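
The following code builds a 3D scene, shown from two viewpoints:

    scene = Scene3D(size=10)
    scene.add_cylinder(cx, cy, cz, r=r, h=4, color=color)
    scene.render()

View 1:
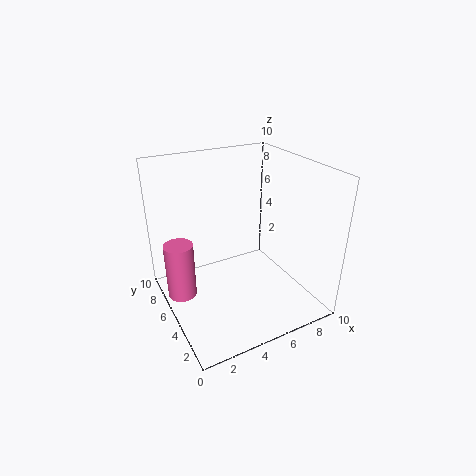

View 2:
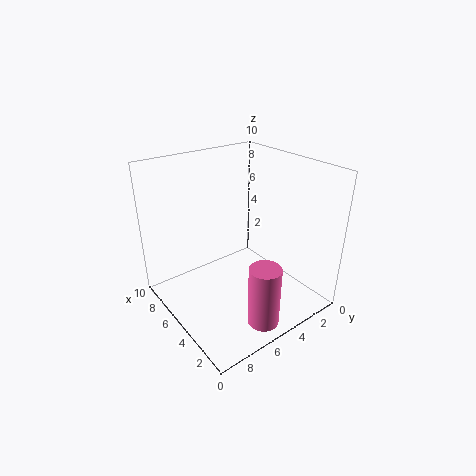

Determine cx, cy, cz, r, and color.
cx = 1
cy = 6
cz = 1
r = 1
color = 'hotpink'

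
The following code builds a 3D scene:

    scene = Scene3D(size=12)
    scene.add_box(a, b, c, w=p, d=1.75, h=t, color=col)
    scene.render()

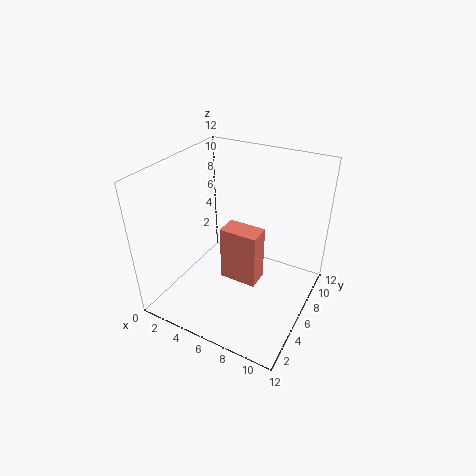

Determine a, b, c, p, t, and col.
a = 5.5; b = 4; c = 3.25; p = 3; t = 4.5; col = 'salmon'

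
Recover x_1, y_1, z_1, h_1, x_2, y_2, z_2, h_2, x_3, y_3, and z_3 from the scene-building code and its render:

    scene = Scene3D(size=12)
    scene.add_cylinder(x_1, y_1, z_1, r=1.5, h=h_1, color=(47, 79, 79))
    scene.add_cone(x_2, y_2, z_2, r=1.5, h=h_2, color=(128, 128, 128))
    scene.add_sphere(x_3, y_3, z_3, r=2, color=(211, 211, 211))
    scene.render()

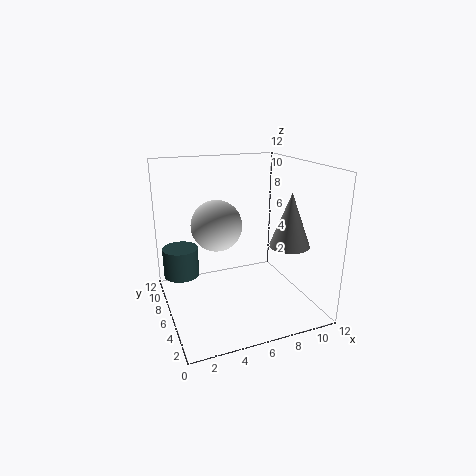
x_1 = 1.5; y_1 = 8; z_1 = 2.5; h_1 = 2.5; x_2 = 8.5; y_2 = 2; z_2 = 6.5; h_2 = 4; x_3 = 4; y_3 = 5.5; z_3 = 7.5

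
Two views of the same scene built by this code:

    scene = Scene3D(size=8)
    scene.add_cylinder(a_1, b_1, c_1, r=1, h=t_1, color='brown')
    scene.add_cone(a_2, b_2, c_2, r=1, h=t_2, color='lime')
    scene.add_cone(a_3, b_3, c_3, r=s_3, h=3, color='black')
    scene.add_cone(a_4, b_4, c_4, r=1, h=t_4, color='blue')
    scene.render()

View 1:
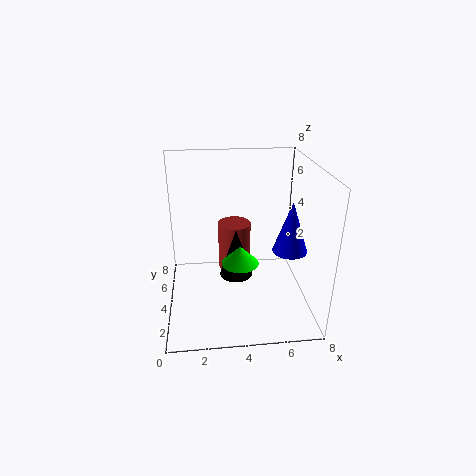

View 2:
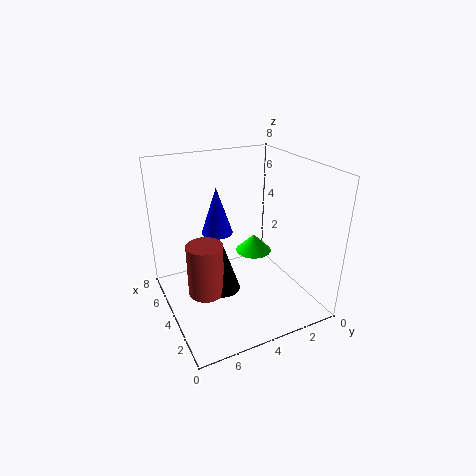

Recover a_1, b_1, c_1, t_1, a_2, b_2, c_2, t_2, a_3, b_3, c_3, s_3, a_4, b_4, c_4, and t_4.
a_1 = 4, b_1 = 6, c_1 = 1, t_1 = 3, a_2 = 4, b_2 = 3, c_2 = 3, t_2 = 1, a_3 = 4, b_3 = 5, c_3 = 1, s_3 = 1, a_4 = 7, b_4 = 4, c_4 = 3, t_4 = 3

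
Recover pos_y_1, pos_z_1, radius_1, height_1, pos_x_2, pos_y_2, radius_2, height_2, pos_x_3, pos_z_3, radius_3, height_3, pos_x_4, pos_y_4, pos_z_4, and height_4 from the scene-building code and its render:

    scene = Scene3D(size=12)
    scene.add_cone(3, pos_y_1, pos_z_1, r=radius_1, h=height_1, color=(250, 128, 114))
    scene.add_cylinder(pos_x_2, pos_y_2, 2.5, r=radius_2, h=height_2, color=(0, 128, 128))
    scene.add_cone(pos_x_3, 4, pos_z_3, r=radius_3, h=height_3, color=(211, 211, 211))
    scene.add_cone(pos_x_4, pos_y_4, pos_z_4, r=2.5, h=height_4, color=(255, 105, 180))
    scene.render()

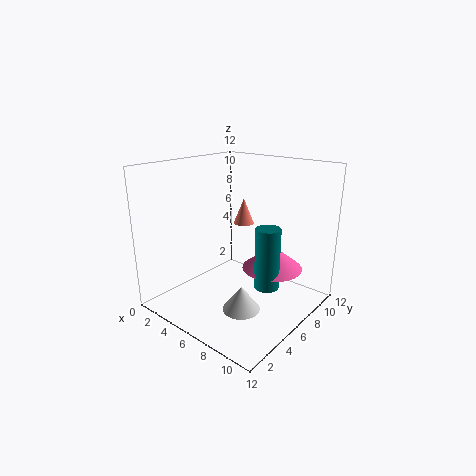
pos_y_1 = 10.5, pos_z_1 = 5.5, radius_1 = 1, height_1 = 2.5, pos_x_2 = 9, pos_y_2 = 6, radius_2 = 1, height_2 = 5, pos_x_3 = 8, pos_z_3 = 1, radius_3 = 1.5, height_3 = 2, pos_x_4 = 8.5, pos_y_4 = 7.5, pos_z_4 = 3.5, height_4 = 2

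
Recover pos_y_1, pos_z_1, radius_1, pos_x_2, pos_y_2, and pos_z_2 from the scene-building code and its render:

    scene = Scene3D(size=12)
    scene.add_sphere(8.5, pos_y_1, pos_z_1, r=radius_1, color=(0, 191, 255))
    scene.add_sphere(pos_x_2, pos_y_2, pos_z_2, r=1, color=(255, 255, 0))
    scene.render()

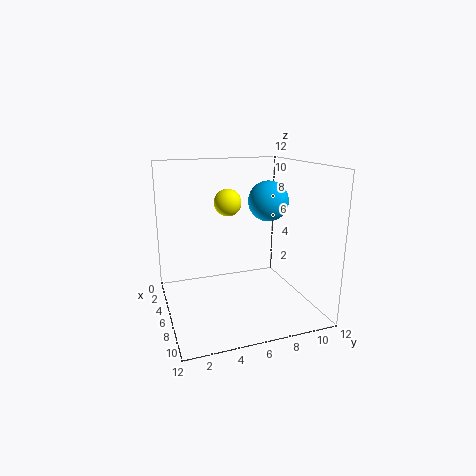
pos_y_1 = 7.5, pos_z_1 = 9.5, radius_1 = 1.5, pos_x_2 = 8, pos_y_2 = 4.5, pos_z_2 = 9.5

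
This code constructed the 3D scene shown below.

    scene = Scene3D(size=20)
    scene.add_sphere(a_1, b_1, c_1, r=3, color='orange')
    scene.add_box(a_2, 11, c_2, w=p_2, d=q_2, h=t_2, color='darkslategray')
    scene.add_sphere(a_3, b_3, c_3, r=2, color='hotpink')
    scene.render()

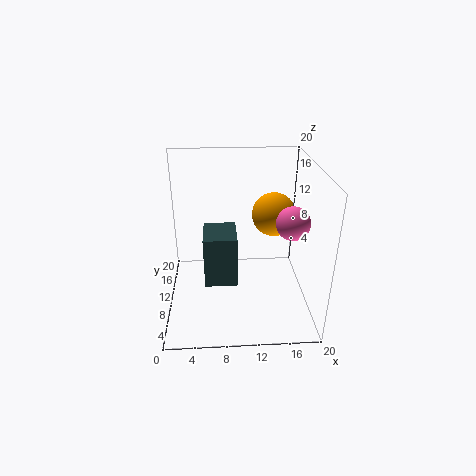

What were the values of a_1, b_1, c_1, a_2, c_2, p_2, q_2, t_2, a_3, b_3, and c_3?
a_1 = 15; b_1 = 11; c_1 = 13; a_2 = 5; c_2 = 1; p_2 = 5; q_2 = 6; t_2 = 8; a_3 = 16; b_3 = 4; c_3 = 15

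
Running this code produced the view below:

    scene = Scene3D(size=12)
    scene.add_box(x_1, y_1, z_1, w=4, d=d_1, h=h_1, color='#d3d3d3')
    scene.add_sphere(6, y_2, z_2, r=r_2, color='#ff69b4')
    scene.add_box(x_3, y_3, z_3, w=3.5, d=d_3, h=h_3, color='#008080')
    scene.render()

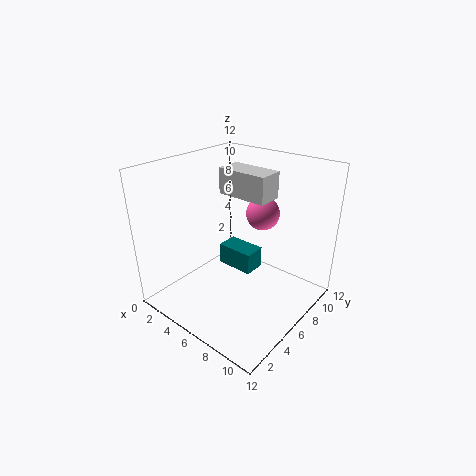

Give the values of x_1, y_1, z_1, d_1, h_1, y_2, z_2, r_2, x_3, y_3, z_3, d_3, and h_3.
x_1 = 5; y_1 = 5; z_1 = 10; d_1 = 2; h_1 = 2; y_2 = 9.5; z_2 = 7; r_2 = 1.5; x_3 = 2.5; y_3 = 7.5; z_3 = 1.5; d_3 = 2; h_3 = 2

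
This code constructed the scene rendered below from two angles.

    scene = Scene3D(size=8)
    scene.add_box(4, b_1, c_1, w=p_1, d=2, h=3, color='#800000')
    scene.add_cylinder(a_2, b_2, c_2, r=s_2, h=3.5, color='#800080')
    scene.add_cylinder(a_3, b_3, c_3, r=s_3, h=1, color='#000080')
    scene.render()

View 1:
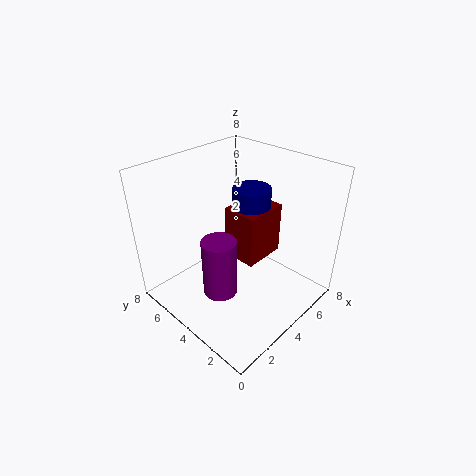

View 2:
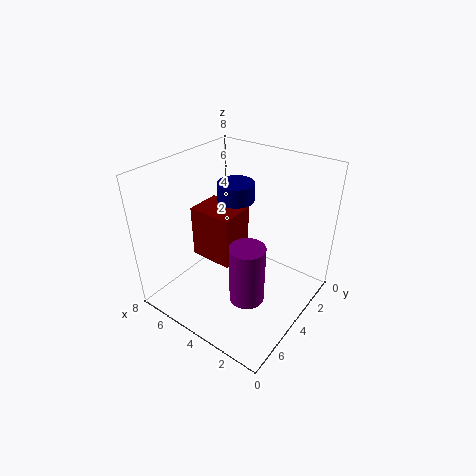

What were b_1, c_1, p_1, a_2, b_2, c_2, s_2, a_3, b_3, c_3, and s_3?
b_1 = 3; c_1 = 2.5; p_1 = 2.5; a_2 = 3; b_2 = 4.5; c_2 = 0.5; s_2 = 1; a_3 = 4.5; b_3 = 3.5; c_3 = 6; s_3 = 1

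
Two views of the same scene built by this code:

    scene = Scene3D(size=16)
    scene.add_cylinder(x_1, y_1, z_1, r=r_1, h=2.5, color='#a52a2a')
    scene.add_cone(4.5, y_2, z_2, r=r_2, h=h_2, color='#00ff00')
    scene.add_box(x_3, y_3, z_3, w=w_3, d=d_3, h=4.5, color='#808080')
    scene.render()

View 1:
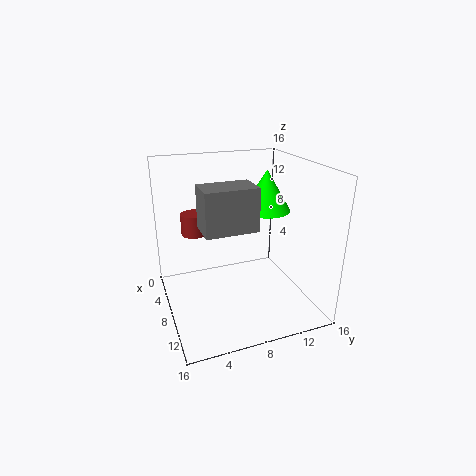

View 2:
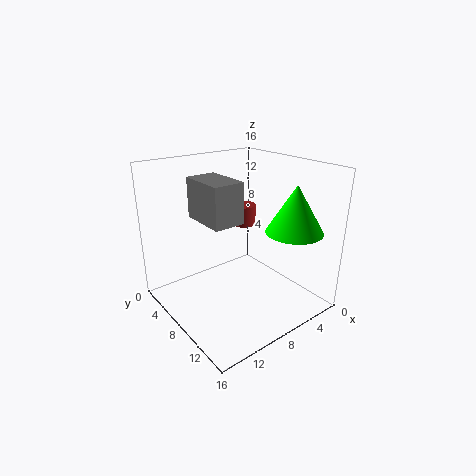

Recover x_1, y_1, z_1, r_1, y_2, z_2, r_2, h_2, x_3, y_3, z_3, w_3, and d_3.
x_1 = 4
y_1 = 4
z_1 = 7.5
r_1 = 1.5
y_2 = 13
z_2 = 9.5
r_2 = 3
h_2 = 5
x_3 = 8
y_3 = 3.5
z_3 = 10
w_3 = 3.5
d_3 = 5.5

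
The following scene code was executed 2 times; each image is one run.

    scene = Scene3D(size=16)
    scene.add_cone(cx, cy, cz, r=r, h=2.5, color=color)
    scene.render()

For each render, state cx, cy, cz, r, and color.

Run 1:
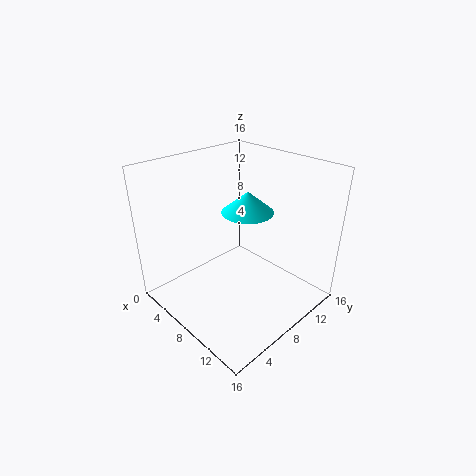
cx = 7
cy = 10.5
cz = 10
r = 3
color = 'cyan'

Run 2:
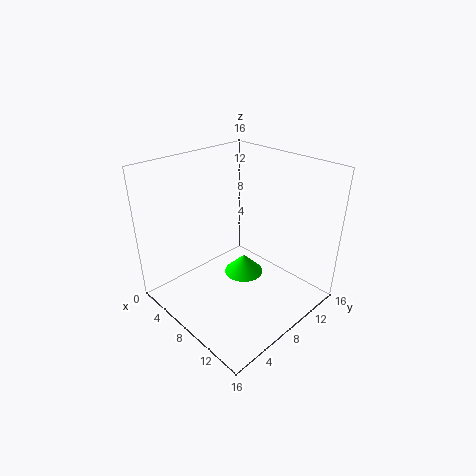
cx = 5.5
cy = 11.5
cz = 0.5
r = 2.5
color = 'lime'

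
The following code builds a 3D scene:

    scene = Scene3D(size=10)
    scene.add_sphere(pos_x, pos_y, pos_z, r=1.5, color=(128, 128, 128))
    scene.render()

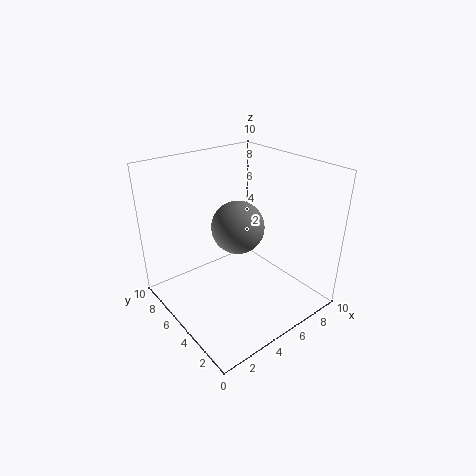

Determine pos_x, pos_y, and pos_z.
pos_x = 3, pos_y = 2.5, pos_z = 7.5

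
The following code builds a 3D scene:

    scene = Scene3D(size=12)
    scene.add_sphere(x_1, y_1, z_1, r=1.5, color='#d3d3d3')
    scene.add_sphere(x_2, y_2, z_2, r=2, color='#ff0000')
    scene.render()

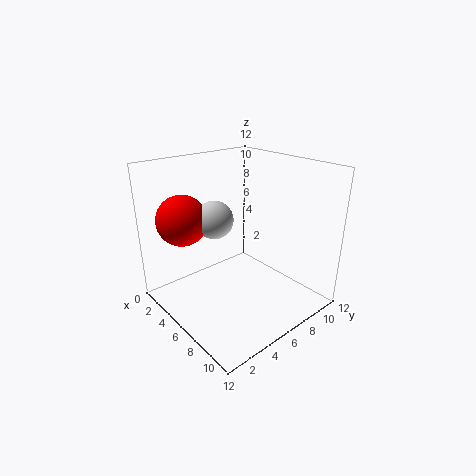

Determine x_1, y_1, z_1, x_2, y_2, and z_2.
x_1 = 5.5, y_1 = 4, z_1 = 8, x_2 = 4, y_2 = 2, z_2 = 8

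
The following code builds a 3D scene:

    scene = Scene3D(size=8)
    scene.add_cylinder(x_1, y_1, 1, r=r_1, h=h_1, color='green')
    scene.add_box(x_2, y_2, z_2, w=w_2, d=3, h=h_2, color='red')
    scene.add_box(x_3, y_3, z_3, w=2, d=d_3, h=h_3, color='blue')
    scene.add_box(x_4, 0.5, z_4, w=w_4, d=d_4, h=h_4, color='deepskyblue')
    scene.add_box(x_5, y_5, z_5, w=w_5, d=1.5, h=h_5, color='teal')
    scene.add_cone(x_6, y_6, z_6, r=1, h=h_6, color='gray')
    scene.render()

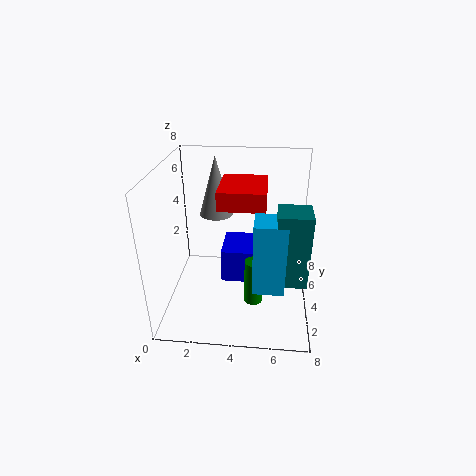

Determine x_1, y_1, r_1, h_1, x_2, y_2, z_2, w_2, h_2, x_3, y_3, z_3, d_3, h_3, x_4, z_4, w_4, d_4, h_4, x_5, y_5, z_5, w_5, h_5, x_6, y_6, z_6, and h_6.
x_1 = 5
y_1 = 2.5
r_1 = 0.5
h_1 = 2.5
x_2 = 3
y_2 = 3
z_2 = 6
w_2 = 2.5
h_2 = 1
x_3 = 3
y_3 = 4
z_3 = 1
d_3 = 2.5
h_3 = 2
x_4 = 5
z_4 = 3
w_4 = 1.5
d_4 = 1.5
h_4 = 3.5
x_5 = 6
y_5 = 0.5
z_5 = 3.5
w_5 = 1.5
h_5 = 3.5
x_6 = 2.5
y_6 = 6
z_6 = 4.5
h_6 = 3.5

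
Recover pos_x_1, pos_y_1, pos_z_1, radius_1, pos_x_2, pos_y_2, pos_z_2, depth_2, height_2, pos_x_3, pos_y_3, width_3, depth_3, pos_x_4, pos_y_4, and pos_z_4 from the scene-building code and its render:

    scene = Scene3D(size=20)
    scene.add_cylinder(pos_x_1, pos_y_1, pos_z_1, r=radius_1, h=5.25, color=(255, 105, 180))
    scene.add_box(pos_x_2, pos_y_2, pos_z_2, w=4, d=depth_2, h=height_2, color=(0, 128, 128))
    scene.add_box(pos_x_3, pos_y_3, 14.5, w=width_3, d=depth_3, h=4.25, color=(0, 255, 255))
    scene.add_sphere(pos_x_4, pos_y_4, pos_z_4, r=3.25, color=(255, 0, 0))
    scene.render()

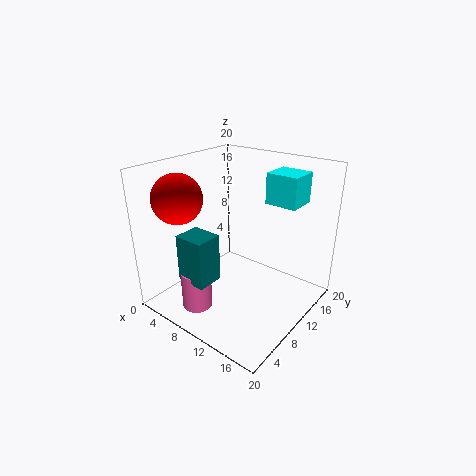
pos_x_1 = 8; pos_y_1 = 3.5; pos_z_1 = 1.75; radius_1 = 2; pos_x_2 = 6.75; pos_y_2 = 1.75; pos_z_2 = 6.25; depth_2 = 3.5; height_2 = 6.25; pos_x_3 = 12; pos_y_3 = 13.5; width_3 = 4.5; depth_3 = 4.25; pos_x_4 = 5; pos_y_4 = 4; pos_z_4 = 16.25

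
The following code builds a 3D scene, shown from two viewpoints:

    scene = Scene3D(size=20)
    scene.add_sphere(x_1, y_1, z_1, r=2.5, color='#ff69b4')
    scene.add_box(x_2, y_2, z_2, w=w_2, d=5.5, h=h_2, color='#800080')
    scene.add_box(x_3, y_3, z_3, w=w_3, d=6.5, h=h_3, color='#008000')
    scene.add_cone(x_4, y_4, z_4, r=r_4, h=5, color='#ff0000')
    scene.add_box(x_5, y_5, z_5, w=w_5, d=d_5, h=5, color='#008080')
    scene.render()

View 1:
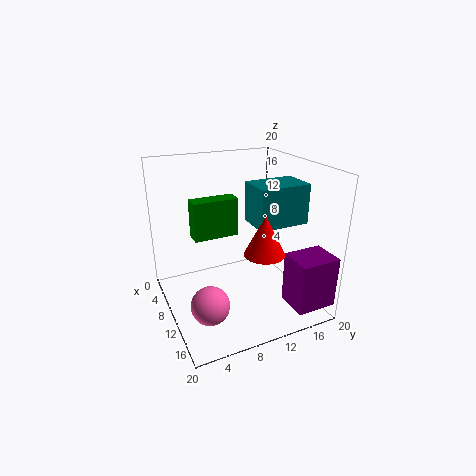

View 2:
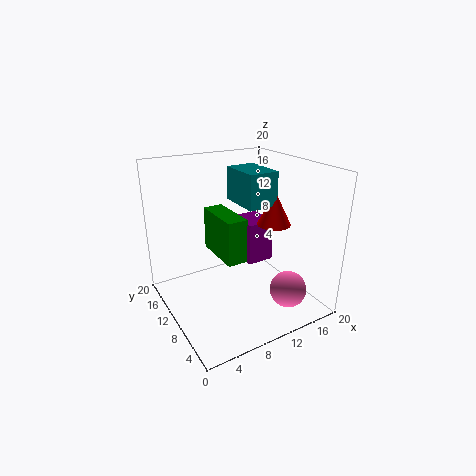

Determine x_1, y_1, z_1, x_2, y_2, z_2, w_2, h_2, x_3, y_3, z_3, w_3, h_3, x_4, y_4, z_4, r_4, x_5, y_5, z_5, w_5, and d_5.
x_1 = 14.5; y_1 = 4; z_1 = 3.5; x_2 = 15; y_2 = 14.5; z_2 = 2; w_2 = 4.5; h_2 = 7; x_3 = 5.5; y_3 = 4.5; z_3 = 9.5; w_3 = 2.5; h_3 = 5.5; x_4 = 16.5; y_4 = 10.5; z_4 = 10.5; r_4 = 2.5; x_5 = 12; y_5 = 10; z_5 = 13.5; w_5 = 4.5; d_5 = 6.5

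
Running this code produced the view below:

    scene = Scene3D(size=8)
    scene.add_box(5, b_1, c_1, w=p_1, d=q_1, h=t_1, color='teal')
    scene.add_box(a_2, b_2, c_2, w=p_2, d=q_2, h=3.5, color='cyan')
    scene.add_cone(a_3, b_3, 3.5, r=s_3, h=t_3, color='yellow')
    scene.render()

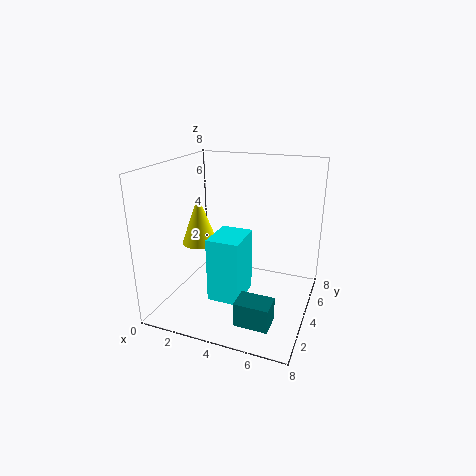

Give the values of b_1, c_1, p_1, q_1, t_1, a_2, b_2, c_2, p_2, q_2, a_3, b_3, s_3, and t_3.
b_1 = 0.75
c_1 = 0.75
p_1 = 1.75
q_1 = 1.25
t_1 = 1.25
a_2 = 3
b_2 = 2
c_2 = 1
p_2 = 1.75
q_2 = 2.25
a_3 = 1.75
b_3 = 3.75
s_3 = 1
t_3 = 2.75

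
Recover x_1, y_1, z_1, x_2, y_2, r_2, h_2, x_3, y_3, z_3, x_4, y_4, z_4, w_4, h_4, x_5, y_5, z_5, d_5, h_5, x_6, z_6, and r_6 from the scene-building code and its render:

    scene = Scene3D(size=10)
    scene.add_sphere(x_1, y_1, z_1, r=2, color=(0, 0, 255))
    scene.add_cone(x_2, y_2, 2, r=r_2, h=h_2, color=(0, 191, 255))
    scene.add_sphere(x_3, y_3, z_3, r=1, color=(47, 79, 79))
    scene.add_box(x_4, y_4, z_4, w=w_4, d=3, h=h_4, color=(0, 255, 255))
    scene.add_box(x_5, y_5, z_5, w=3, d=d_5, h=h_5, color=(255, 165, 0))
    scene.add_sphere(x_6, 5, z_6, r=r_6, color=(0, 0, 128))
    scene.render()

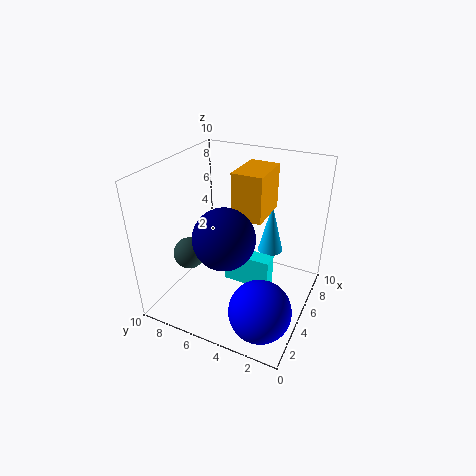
x_1 = 2; y_1 = 2; z_1 = 2; x_2 = 9; y_2 = 4; r_2 = 1; h_2 = 4; x_3 = 2; y_3 = 7; z_3 = 5; x_4 = 3; y_4 = 2; z_4 = 3; w_4 = 1; h_4 = 2; x_5 = 4; y_5 = 3; z_5 = 7; d_5 = 2; h_5 = 3; x_6 = 3; z_6 = 6; r_6 = 2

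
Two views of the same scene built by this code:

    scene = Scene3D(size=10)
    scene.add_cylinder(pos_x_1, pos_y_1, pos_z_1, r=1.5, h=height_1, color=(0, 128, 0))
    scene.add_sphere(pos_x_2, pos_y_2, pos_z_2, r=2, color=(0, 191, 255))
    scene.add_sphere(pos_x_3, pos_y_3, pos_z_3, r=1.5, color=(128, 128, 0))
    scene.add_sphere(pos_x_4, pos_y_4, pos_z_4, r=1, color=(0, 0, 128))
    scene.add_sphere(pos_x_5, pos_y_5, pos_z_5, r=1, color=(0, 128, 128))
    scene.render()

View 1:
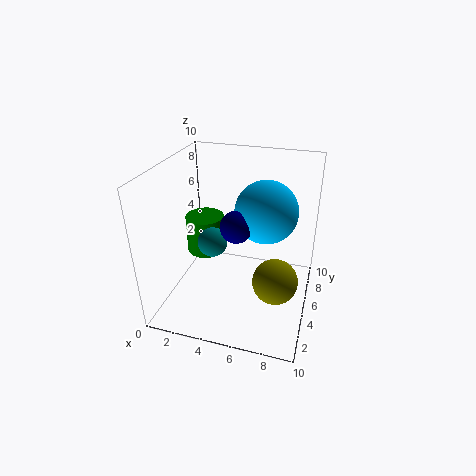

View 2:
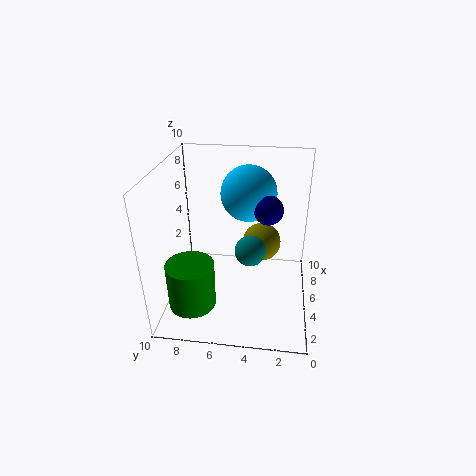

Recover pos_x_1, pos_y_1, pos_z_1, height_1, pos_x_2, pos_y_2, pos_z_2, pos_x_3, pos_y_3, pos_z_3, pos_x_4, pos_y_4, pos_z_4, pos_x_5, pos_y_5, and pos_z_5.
pos_x_1 = 1.5, pos_y_1 = 7.5, pos_z_1 = 2, height_1 = 3, pos_x_2 = 7, pos_y_2 = 4.5, pos_z_2 = 7.5, pos_x_3 = 8, pos_y_3 = 3.5, pos_z_3 = 3, pos_x_4 = 5.5, pos_y_4 = 3, pos_z_4 = 7, pos_x_5 = 3.5, pos_y_5 = 4, pos_z_5 = 5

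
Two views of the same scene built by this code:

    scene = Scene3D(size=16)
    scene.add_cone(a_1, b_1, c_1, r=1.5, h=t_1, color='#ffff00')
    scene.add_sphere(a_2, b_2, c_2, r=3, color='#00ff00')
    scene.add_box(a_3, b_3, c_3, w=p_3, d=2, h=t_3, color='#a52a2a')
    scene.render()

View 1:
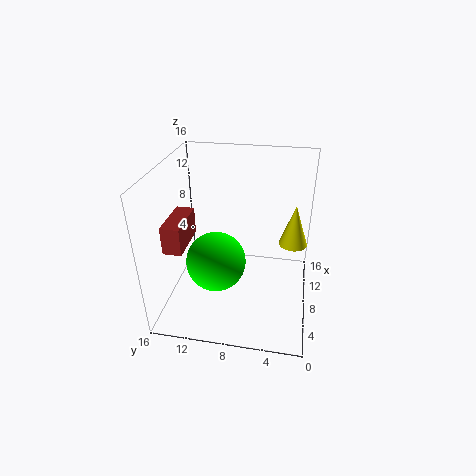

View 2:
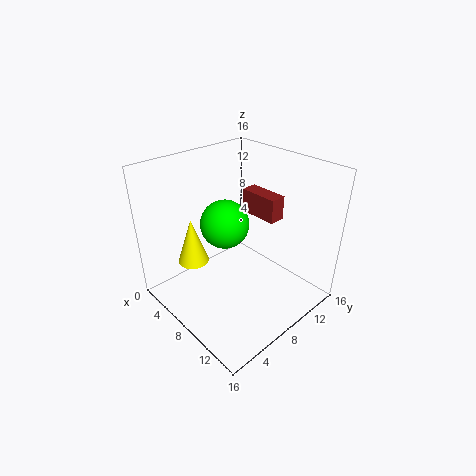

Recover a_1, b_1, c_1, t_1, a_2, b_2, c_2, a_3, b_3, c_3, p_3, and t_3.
a_1 = 8
b_1 = 2
c_1 = 8
t_1 = 4.5
a_2 = 4
b_2 = 9.5
c_2 = 7.5
a_3 = 3.5
b_3 = 13
c_3 = 8
p_3 = 5
t_3 = 3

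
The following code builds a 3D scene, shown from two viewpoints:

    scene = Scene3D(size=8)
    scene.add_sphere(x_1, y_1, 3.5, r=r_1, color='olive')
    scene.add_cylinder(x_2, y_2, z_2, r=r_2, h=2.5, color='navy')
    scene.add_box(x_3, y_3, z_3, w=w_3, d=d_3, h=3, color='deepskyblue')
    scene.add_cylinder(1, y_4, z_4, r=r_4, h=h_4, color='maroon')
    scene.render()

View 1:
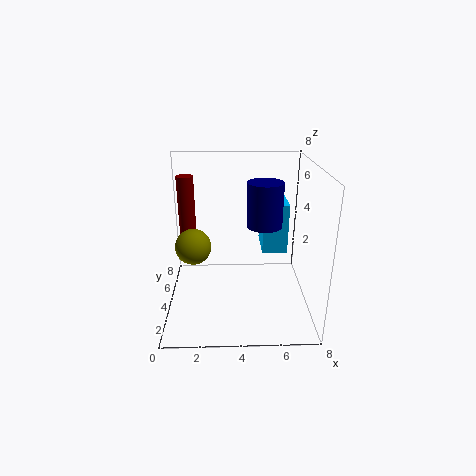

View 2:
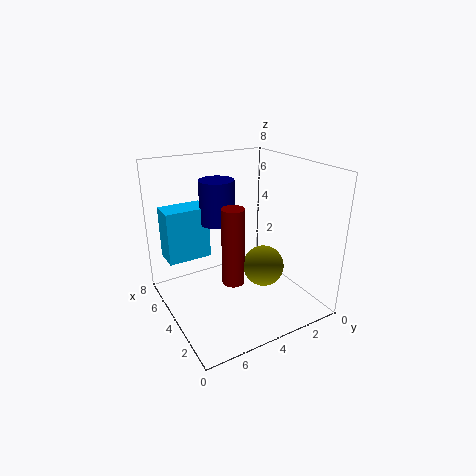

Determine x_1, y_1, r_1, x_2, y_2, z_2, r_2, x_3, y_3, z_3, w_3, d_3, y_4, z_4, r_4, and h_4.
x_1 = 1.5, y_1 = 4, r_1 = 1, x_2 = 5.5, y_2 = 4.5, z_2 = 4.5, r_2 = 1, x_3 = 5.5, y_3 = 5, z_3 = 2.5, w_3 = 1.5, d_3 = 2.5, y_4 = 6, z_4 = 3.5, r_4 = 0.5, h_4 = 3.5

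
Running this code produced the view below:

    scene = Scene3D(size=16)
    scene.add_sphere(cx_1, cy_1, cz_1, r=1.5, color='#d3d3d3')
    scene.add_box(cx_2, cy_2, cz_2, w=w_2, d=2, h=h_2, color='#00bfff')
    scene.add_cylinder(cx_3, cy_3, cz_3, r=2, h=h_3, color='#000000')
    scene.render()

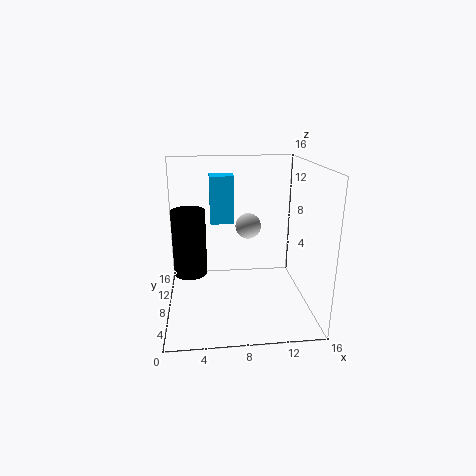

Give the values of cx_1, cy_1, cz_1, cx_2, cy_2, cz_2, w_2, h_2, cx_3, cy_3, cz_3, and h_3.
cx_1 = 9.5; cy_1 = 10.5; cz_1 = 8.5; cx_2 = 5; cy_2 = 7; cz_2 = 10; w_2 = 2.5; h_2 = 5; cx_3 = 2.5; cy_3 = 11; cz_3 = 2.5; h_3 = 8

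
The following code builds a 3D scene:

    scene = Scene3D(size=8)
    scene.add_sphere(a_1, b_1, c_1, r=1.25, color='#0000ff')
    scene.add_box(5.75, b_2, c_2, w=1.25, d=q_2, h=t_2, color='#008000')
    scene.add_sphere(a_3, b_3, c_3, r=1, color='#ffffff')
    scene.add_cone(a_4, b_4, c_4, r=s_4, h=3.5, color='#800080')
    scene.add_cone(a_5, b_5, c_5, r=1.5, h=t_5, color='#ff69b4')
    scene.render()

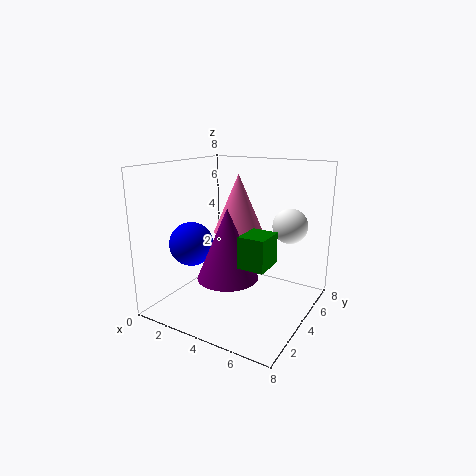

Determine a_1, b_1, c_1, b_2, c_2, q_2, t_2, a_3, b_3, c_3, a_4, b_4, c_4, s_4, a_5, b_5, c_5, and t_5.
a_1 = 1.5, b_1 = 3, c_1 = 3.5, b_2 = 1, c_2 = 3.75, q_2 = 1.5, t_2 = 1.5, a_3 = 6.25, b_3 = 6, c_3 = 4.5, a_4 = 4.75, b_4 = 1.75, c_4 = 2.75, s_4 = 1.5, a_5 = 3, b_5 = 5.75, c_5 = 3.75, t_5 = 3.5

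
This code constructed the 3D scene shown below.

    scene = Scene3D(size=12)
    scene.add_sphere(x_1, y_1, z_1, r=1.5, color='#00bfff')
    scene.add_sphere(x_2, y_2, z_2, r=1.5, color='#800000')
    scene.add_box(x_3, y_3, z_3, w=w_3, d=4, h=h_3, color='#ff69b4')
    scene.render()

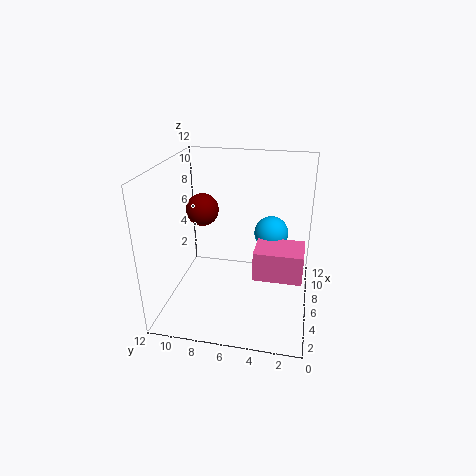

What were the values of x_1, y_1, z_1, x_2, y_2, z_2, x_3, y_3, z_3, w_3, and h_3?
x_1 = 8.5
y_1 = 3.5
z_1 = 5.5
x_2 = 9
y_2 = 10
z_2 = 7
x_3 = 4.5
y_3 = 0.5
z_3 = 3
w_3 = 3
h_3 = 2.5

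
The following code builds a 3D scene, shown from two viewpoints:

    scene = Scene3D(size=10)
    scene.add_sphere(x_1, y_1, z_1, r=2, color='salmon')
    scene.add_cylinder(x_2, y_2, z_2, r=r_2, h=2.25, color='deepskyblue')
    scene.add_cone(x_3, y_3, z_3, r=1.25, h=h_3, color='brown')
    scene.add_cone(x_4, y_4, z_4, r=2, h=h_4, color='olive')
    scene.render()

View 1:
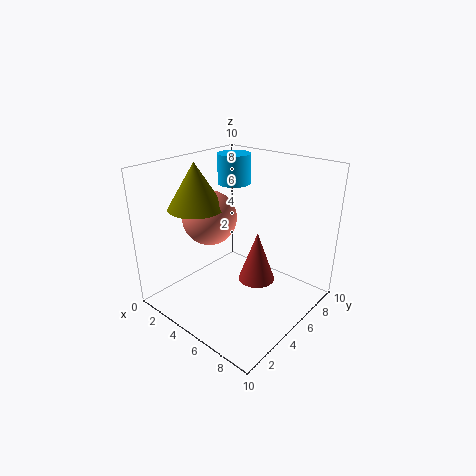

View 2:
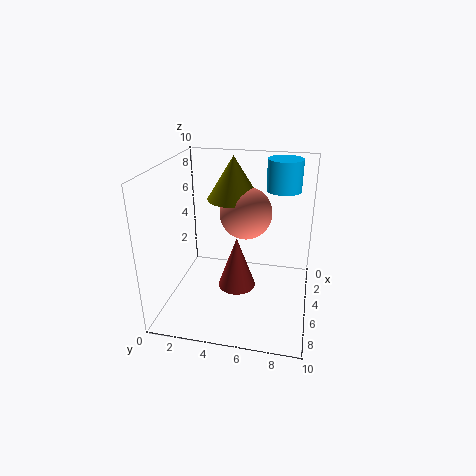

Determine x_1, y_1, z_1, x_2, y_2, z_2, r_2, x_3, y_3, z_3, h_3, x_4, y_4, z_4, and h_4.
x_1 = 2.25, y_1 = 5, z_1 = 5.75, x_2 = 2.25, y_2 = 7.75, z_2 = 7.75, r_2 = 1.25, x_3 = 6.5, y_3 = 5.25, z_3 = 2.25, h_3 = 3.5, x_4 = 2, y_4 = 4, z_4 = 6.75, h_4 = 3.25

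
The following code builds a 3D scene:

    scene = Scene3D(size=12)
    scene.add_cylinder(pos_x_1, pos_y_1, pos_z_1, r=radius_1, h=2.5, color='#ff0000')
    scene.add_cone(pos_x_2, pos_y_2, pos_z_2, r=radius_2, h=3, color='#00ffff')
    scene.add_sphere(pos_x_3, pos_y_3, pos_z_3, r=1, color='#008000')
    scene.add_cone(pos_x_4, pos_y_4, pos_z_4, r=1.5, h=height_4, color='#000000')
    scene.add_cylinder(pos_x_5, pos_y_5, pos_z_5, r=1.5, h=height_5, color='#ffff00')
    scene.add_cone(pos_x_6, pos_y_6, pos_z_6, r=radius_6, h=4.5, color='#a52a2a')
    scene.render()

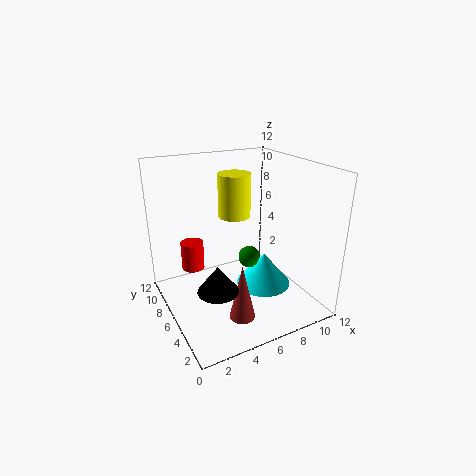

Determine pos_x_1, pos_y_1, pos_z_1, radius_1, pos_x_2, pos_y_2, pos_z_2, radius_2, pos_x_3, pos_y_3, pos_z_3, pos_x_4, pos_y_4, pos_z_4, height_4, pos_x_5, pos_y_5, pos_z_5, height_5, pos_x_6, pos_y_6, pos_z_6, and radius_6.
pos_x_1 = 3, pos_y_1 = 9, pos_z_1 = 2.5, radius_1 = 1, pos_x_2 = 9, pos_y_2 = 6.5, pos_z_2 = 0.5, radius_2 = 2.5, pos_x_3 = 8, pos_y_3 = 7.5, pos_z_3 = 3, pos_x_4 = 2.5, pos_y_4 = 2.5, pos_z_4 = 4, height_4 = 2, pos_x_5 = 7.5, pos_y_5 = 9.5, pos_z_5 = 6.5, height_5 = 4, pos_x_6 = 4.5, pos_y_6 = 2.5, pos_z_6 = 1, radius_6 = 1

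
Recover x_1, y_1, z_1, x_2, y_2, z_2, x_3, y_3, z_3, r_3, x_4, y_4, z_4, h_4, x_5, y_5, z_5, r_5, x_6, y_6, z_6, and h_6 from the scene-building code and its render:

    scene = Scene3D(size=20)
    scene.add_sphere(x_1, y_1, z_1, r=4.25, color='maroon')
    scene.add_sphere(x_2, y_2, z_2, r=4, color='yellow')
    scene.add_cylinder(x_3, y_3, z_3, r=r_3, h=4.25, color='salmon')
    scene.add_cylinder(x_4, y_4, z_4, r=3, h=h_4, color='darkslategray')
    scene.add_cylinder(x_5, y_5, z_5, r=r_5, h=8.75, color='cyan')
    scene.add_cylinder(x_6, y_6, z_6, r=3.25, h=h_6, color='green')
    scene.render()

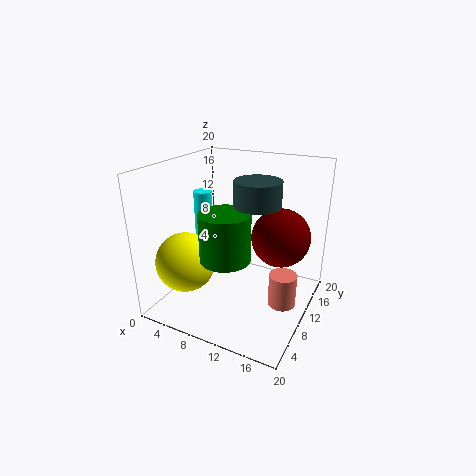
x_1 = 14.75, y_1 = 14.25, z_1 = 9.25, x_2 = 4.75, y_2 = 4.75, z_2 = 7.5, x_3 = 17.75, y_3 = 7.25, z_3 = 3.5, r_3 = 1.75, x_4 = 13.25, y_4 = 9, z_4 = 15.5, h_4 = 3.25, x_5 = 5, y_5 = 9.25, z_5 = 7.5, r_5 = 1.25, x_6 = 10.5, y_6 = 5.5, z_6 = 9, h_6 = 6.25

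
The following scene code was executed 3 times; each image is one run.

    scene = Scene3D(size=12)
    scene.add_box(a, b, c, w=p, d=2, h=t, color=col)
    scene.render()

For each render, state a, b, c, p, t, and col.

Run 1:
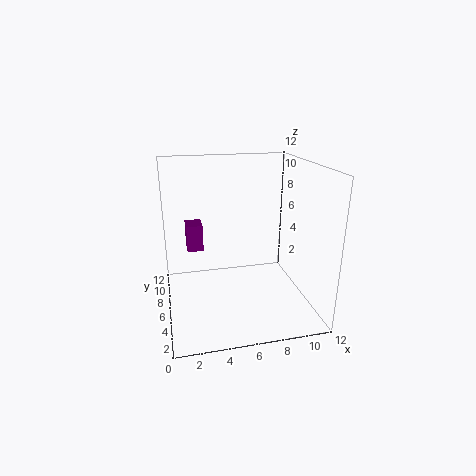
a = 2; b = 9.5; c = 3.5; p = 1.5; t = 2.5; col = 'purple'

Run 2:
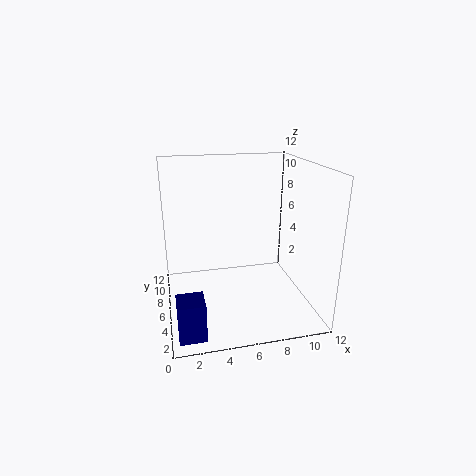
a = 0.5; b = 0.5; c = 0.5; p = 2; t = 3; col = 'navy'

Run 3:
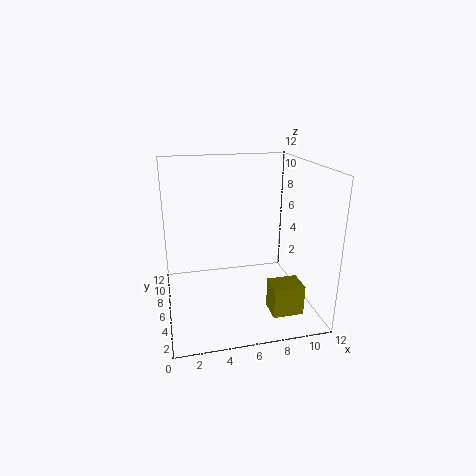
a = 8; b = 2; c = 0.5; p = 2.5; t = 2.5; col = 'olive'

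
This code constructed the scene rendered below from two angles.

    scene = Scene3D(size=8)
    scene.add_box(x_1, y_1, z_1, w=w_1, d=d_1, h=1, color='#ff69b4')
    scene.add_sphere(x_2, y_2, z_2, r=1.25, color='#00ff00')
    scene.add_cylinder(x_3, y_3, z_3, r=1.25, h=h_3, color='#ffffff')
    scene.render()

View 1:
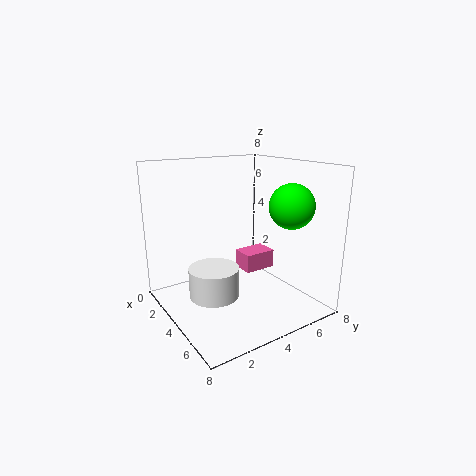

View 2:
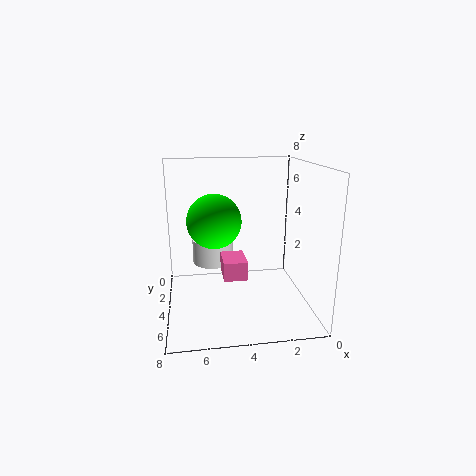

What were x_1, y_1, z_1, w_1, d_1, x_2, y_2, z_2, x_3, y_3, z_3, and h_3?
x_1 = 3.75
y_1 = 4
z_1 = 2.25
w_1 = 1.25
d_1 = 1.75
x_2 = 5.5
y_2 = 6.5
z_2 = 5.75
x_3 = 5.25
y_3 = 1.75
z_3 = 1.75
h_3 = 1.5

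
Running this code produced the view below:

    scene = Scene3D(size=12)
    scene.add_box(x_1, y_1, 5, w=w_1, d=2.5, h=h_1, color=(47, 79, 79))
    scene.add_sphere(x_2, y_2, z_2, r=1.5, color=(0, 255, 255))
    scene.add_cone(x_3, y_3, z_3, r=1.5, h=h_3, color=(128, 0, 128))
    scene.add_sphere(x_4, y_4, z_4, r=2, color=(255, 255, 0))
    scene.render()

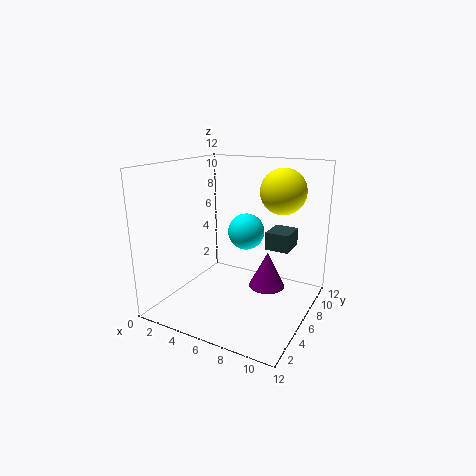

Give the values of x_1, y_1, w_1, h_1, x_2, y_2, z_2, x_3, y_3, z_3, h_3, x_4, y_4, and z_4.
x_1 = 8, y_1 = 7, w_1 = 2, h_1 = 1.5, x_2 = 6.5, y_2 = 6.5, z_2 = 6.5, x_3 = 8.5, y_3 = 6.5, z_3 = 2, h_3 = 3, x_4 = 8.5, y_4 = 9.5, z_4 = 9.5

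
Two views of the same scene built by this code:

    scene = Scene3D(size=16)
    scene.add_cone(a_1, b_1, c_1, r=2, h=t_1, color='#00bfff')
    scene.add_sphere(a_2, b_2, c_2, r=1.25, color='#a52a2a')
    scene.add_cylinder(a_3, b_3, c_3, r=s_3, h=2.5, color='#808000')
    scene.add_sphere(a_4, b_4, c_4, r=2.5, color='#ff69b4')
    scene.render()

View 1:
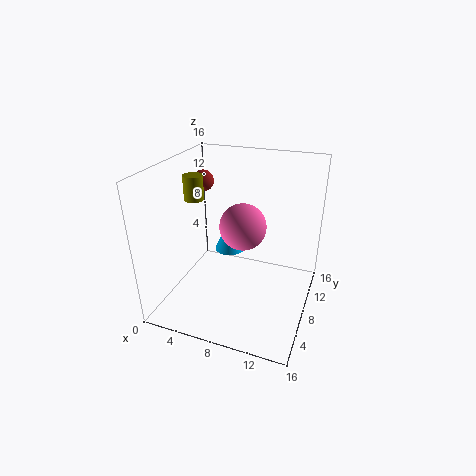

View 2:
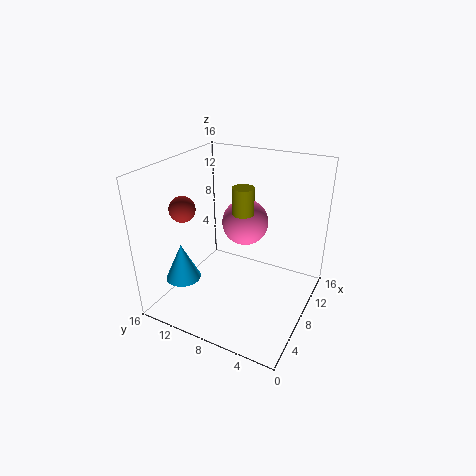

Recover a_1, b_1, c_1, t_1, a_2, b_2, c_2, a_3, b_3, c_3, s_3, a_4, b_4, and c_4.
a_1 = 4.75, b_1 = 13.5, c_1 = 3, t_1 = 4.25, a_2 = 2.5, b_2 = 11, c_2 = 13, a_3 = 4.25, b_3 = 5.5, c_3 = 13, s_3 = 1, a_4 = 8.75, b_4 = 7.5, c_4 = 9.75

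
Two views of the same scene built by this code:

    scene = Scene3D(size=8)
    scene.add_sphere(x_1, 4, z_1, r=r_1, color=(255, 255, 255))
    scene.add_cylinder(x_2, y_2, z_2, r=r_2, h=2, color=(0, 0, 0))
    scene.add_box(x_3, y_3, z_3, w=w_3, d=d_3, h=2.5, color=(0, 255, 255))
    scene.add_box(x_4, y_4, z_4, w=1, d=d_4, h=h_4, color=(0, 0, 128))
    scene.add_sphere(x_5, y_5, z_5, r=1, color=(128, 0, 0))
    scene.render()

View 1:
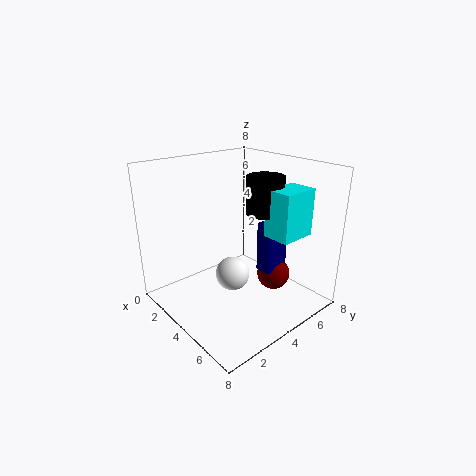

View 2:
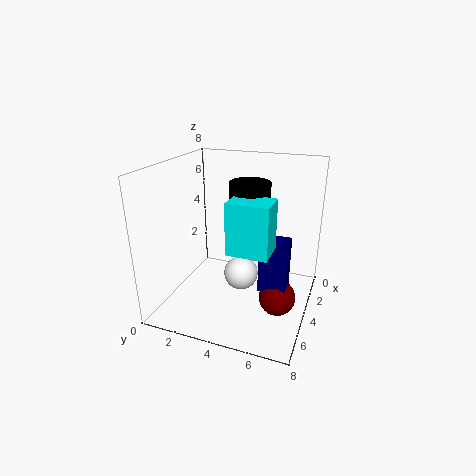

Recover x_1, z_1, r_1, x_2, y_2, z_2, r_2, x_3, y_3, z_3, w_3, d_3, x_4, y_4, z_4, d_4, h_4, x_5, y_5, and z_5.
x_1 = 3.5, z_1 = 1.5, r_1 = 1, x_2 = 5, y_2 = 5, z_2 = 5.5, r_2 = 1, x_3 = 5.5, y_3 = 4.5, z_3 = 4.5, w_3 = 1.5, d_3 = 2, x_4 = 4, y_4 = 5.5, z_4 = 1.5, d_4 = 1.5, h_4 = 3, x_5 = 4.5, y_5 = 6.5, z_5 = 1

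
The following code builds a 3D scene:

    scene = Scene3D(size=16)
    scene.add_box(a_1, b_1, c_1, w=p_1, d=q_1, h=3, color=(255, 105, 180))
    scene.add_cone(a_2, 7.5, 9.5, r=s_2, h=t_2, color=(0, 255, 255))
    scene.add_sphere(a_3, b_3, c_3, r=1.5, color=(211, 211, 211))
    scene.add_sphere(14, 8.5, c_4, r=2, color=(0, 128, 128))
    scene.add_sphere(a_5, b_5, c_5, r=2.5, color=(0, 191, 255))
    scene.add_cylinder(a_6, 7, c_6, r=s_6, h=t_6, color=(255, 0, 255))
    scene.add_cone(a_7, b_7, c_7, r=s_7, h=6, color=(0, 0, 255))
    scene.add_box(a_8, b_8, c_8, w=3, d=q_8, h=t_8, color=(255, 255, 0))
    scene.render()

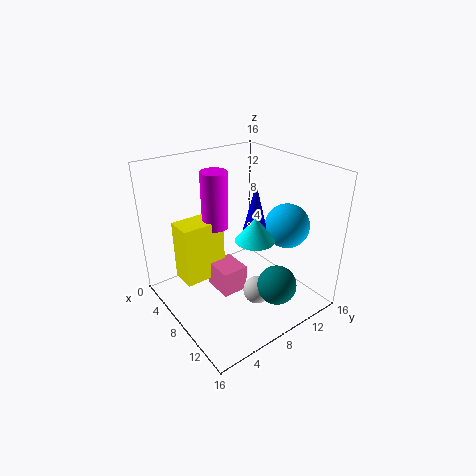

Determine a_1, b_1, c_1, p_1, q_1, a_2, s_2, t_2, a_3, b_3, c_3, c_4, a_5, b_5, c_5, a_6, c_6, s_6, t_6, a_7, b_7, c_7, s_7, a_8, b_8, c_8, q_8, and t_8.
a_1 = 5.5; b_1 = 5.5; c_1 = 1.5; p_1 = 3.5; q_1 = 3; a_2 = 11.5; s_2 = 2; t_2 = 2.5; a_3 = 11.5; b_3 = 8; c_3 = 3; c_4 = 5; a_5 = 10.5; b_5 = 13; c_5 = 9; a_6 = 5; c_6 = 8.5; s_6 = 1.5; t_6 = 6.5; a_7 = 8.5; b_7 = 10; c_7 = 8; s_7 = 1.5; a_8 = 3; b_8 = 2.5; c_8 = 2.5; q_8 = 5; t_8 = 7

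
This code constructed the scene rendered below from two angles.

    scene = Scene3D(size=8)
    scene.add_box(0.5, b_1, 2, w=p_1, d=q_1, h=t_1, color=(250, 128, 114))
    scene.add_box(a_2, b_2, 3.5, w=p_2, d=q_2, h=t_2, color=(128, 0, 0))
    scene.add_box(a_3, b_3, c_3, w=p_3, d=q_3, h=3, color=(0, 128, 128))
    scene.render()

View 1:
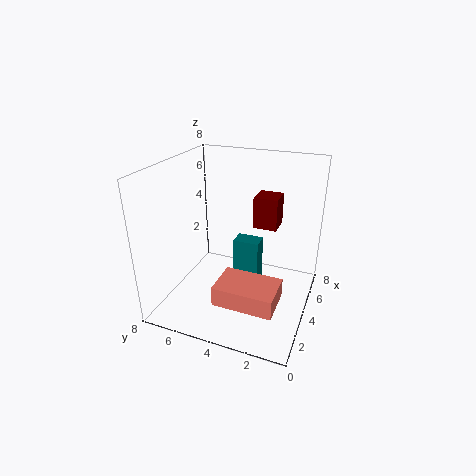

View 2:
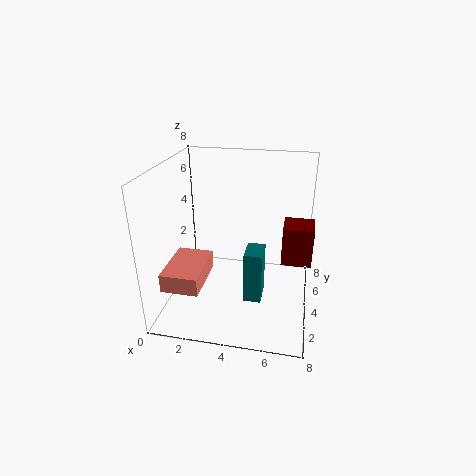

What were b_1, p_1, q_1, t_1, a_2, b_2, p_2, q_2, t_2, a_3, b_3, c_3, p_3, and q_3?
b_1 = 1
p_1 = 2
q_1 = 3
t_1 = 1
a_2 = 6.5
b_2 = 2.5
p_2 = 1.5
q_2 = 1.5
t_2 = 2
a_3 = 4.5
b_3 = 3
c_3 = 0.5
p_3 = 1
q_3 = 1.5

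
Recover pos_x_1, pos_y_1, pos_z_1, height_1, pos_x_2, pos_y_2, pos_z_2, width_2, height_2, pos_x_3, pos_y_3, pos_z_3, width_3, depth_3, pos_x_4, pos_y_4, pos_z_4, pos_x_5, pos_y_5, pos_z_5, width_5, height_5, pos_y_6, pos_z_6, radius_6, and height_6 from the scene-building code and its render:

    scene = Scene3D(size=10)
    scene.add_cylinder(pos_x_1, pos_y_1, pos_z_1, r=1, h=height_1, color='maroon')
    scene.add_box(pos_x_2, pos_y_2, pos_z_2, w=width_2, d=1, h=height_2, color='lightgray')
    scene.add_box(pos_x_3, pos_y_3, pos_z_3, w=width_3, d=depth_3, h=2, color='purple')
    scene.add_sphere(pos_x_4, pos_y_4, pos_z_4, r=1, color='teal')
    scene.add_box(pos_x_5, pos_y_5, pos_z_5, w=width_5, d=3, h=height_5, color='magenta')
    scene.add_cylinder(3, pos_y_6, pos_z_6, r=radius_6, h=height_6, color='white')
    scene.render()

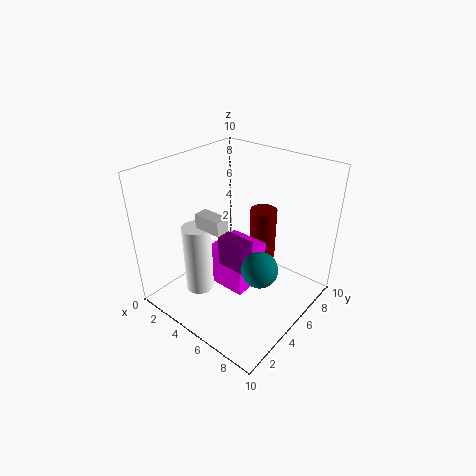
pos_x_1 = 5
pos_y_1 = 8
pos_z_1 = 2
height_1 = 4
pos_x_2 = 3
pos_y_2 = 3
pos_z_2 = 6
width_2 = 2
height_2 = 1
pos_x_3 = 5
pos_y_3 = 3
pos_z_3 = 4
width_3 = 2
depth_3 = 1
pos_x_4 = 9
pos_y_4 = 2
pos_z_4 = 6
pos_x_5 = 3
pos_y_5 = 4
pos_z_5 = 1
width_5 = 3
height_5 = 3
pos_y_6 = 3
pos_z_6 = 1
radius_6 = 1
height_6 = 5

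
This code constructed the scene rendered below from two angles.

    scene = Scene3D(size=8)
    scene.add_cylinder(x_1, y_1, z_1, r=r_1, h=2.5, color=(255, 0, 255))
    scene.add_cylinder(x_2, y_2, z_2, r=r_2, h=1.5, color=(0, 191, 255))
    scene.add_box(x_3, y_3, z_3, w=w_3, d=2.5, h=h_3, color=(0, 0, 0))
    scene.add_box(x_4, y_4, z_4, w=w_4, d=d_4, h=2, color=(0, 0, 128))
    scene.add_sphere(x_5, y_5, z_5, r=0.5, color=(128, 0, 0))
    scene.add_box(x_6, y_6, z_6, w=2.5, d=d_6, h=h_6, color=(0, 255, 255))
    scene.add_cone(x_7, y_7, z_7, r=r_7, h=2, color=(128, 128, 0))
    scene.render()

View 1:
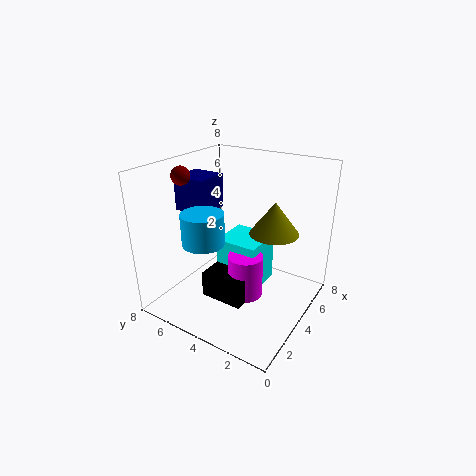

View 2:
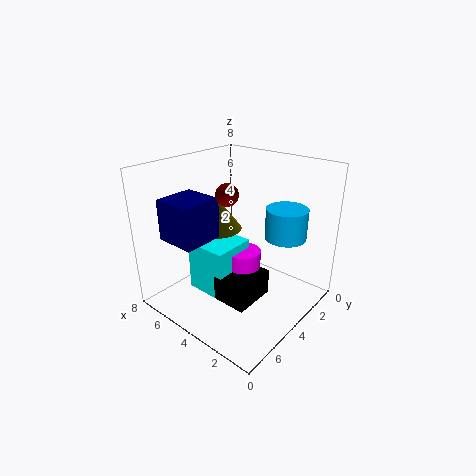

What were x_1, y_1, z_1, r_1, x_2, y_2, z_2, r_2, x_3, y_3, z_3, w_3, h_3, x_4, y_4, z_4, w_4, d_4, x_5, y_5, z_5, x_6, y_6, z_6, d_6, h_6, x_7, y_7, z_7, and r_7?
x_1 = 4, y_1 = 3.5, z_1 = 0.5, r_1 = 1, x_2 = 1, y_2 = 4, z_2 = 5, r_2 = 1, x_3 = 2.5, y_3 = 3, z_3 = 0.5, w_3 = 2, h_3 = 1.5, x_4 = 3.5, y_4 = 6, z_4 = 5, w_4 = 2, d_4 = 2, x_5 = 2.5, y_5 = 6.5, z_5 = 7.5, x_6 = 4, y_6 = 3, z_6 = 0.5, d_6 = 2.5, h_6 = 3, x_7 = 6.5, y_7 = 3, z_7 = 3.5, r_7 = 1.5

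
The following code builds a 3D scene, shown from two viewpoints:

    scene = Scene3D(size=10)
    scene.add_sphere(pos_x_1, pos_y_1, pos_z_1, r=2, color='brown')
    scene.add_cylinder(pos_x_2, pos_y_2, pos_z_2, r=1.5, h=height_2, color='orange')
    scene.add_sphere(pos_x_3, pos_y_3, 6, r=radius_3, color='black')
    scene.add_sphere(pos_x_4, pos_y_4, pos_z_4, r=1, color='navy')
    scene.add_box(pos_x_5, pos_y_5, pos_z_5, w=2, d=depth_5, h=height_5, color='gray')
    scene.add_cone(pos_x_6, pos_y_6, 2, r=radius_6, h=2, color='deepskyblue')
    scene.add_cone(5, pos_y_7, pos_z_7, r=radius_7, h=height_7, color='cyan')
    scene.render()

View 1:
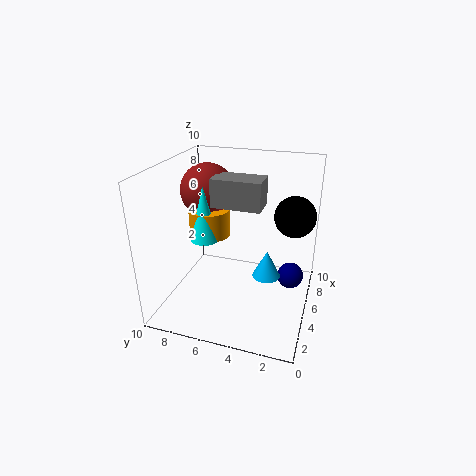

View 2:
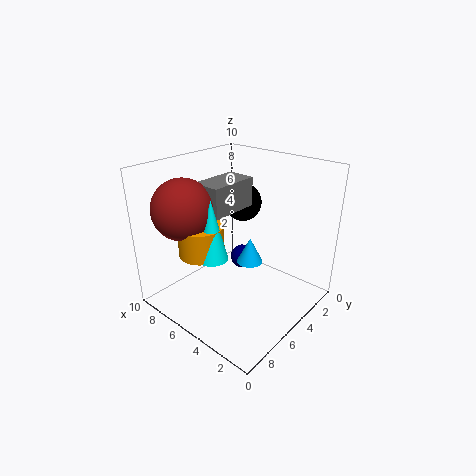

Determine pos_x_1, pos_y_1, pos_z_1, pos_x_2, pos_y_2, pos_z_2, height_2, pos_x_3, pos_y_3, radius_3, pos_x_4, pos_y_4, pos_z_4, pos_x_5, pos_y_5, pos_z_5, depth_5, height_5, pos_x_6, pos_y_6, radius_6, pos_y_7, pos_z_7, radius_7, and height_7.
pos_x_1 = 7
pos_y_1 = 8
pos_z_1 = 7.5
pos_x_2 = 6
pos_y_2 = 7.5
pos_z_2 = 4.5
height_2 = 2
pos_x_3 = 7.5
pos_y_3 = 1.5
radius_3 = 1.5
pos_x_4 = 7.5
pos_y_4 = 1.5
pos_z_4 = 1
pos_x_5 = 5
pos_y_5 = 3.5
pos_z_5 = 7
depth_5 = 3.5
height_5 = 2
pos_x_6 = 5.5
pos_y_6 = 3
radius_6 = 1
pos_y_7 = 7.5
pos_z_7 = 4.5
radius_7 = 1
height_7 = 4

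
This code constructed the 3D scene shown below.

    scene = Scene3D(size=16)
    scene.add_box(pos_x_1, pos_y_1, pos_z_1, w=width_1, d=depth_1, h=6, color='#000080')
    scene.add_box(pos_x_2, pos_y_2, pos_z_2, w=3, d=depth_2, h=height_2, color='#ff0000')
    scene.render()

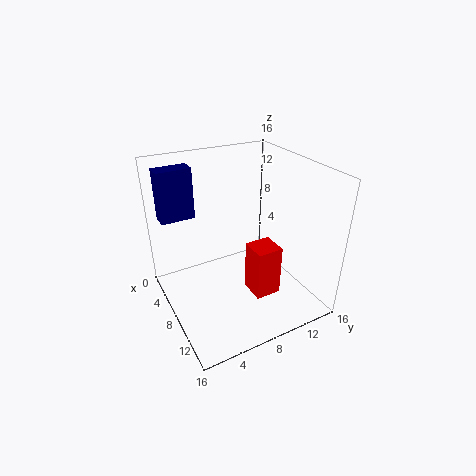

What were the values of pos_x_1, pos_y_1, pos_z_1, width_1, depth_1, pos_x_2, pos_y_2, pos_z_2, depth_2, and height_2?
pos_x_1 = 1; pos_y_1 = 1; pos_z_1 = 9; width_1 = 2; depth_1 = 4; pos_x_2 = 8; pos_y_2 = 9; pos_z_2 = 1; depth_2 = 3; height_2 = 6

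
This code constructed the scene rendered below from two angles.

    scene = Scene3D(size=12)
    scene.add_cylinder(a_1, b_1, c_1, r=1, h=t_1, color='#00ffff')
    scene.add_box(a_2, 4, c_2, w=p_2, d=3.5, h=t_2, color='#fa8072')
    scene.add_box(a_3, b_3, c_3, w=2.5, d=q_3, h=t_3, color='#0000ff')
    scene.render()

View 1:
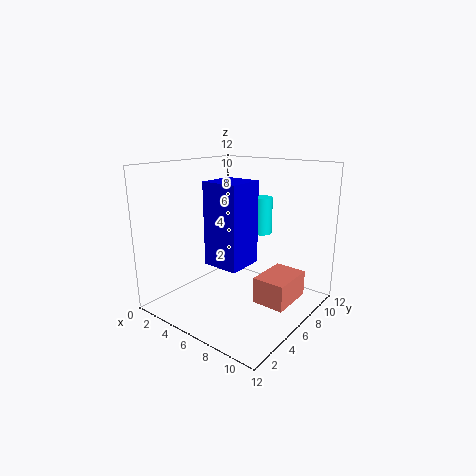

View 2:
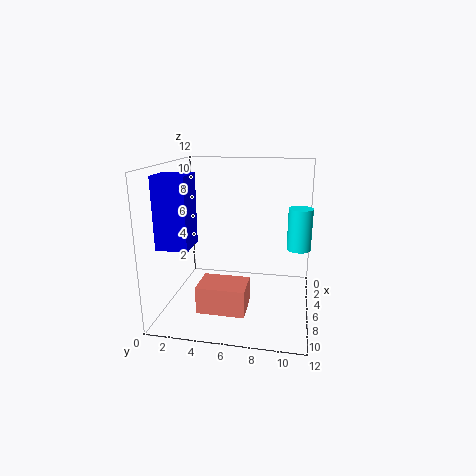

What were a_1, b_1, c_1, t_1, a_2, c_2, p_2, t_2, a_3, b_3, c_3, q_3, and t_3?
a_1 = 5
b_1 = 11
c_1 = 5
t_1 = 3.5
a_2 = 9
c_2 = 2
p_2 = 2.5
t_2 = 2
a_3 = 7.5
b_3 = 0.5
c_3 = 6
q_3 = 2.5
t_3 = 5.5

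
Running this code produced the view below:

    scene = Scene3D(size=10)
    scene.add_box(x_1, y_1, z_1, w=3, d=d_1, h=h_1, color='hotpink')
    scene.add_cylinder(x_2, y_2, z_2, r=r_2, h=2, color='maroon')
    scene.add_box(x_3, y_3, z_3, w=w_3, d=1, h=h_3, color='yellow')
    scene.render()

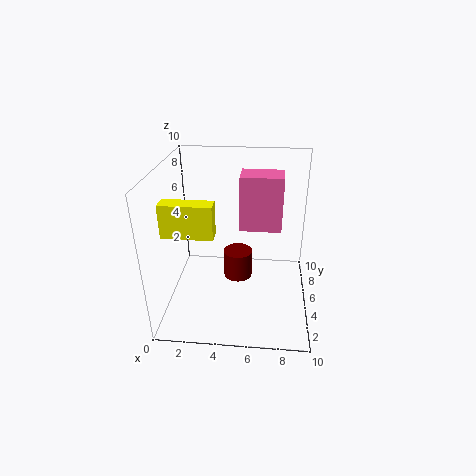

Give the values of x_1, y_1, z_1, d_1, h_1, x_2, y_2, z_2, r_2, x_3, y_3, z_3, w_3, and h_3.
x_1 = 5, y_1 = 6, z_1 = 5, d_1 = 2, h_1 = 4, x_2 = 5, y_2 = 5, z_2 = 2, r_2 = 1, x_3 = 1, y_3 = 1, z_3 = 7, w_3 = 3, h_3 = 2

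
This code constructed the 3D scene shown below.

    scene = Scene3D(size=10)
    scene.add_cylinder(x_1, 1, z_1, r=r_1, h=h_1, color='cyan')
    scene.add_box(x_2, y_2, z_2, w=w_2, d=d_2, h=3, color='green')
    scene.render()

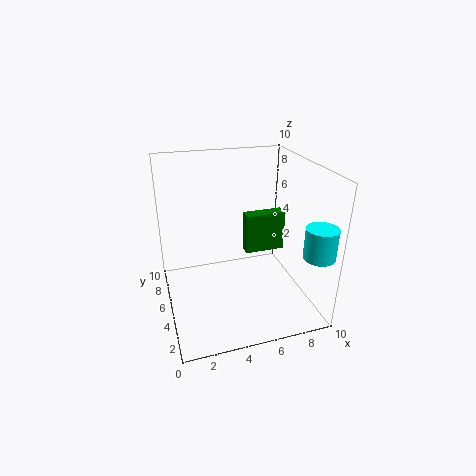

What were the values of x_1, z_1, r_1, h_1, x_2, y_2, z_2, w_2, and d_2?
x_1 = 9; z_1 = 5; r_1 = 1; h_1 = 2; x_2 = 6; y_2 = 6; z_2 = 3; w_2 = 3; d_2 = 1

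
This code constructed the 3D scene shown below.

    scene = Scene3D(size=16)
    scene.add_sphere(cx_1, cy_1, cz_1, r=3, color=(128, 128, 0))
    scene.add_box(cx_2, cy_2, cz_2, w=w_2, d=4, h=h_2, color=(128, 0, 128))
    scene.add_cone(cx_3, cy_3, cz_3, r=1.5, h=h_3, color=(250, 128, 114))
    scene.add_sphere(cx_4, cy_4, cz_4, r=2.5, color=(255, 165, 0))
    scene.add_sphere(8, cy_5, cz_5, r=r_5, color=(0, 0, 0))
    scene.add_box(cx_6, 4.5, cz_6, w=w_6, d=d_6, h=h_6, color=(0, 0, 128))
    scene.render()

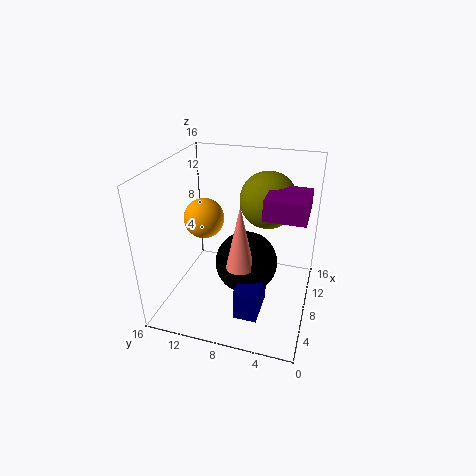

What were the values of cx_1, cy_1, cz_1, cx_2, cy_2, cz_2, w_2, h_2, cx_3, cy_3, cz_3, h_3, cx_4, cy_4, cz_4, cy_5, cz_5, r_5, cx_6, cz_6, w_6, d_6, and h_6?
cx_1 = 9; cy_1 = 5; cz_1 = 12.5; cx_2 = 4; cy_2 = 0.5; cz_2 = 12.5; w_2 = 4.5; h_2 = 2; cx_3 = 5.5; cy_3 = 7; cz_3 = 6; h_3 = 7; cx_4 = 11.5; cy_4 = 13.5; cz_4 = 8; cy_5 = 7; cz_5 = 5; r_5 = 3.5; cx_6 = 3; cz_6 = 1; w_6 = 4.5; d_6 = 2.5; h_6 = 3.5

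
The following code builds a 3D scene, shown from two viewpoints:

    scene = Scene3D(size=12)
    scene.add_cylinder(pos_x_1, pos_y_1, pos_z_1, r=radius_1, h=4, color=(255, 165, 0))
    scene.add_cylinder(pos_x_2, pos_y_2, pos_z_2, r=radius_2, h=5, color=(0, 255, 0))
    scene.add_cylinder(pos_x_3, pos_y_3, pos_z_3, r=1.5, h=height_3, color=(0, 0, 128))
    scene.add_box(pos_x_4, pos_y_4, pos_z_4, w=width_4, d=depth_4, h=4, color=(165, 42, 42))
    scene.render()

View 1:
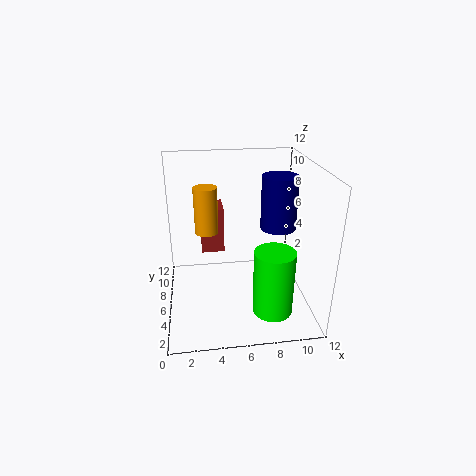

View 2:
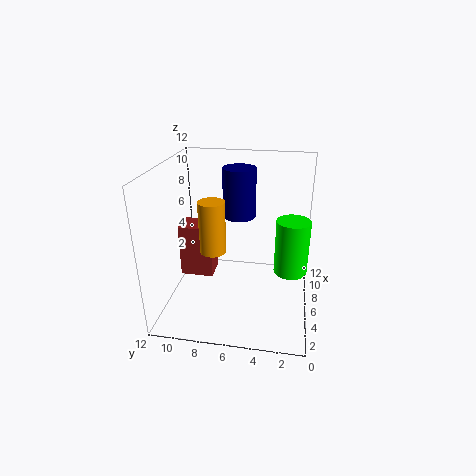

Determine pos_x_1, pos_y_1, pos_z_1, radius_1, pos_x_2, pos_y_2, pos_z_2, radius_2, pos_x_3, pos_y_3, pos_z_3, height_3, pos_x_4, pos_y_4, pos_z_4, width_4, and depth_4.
pos_x_1 = 3.5; pos_y_1 = 7.5; pos_z_1 = 6; radius_1 = 1; pos_x_2 = 8; pos_y_2 = 1.5; pos_z_2 = 2; radius_2 = 1.5; pos_x_3 = 9.5; pos_y_3 = 6.5; pos_z_3 = 6.5; height_3 = 4.5; pos_x_4 = 3; pos_y_4 = 7.5; pos_z_4 = 4; width_4 = 2; depth_4 = 2.5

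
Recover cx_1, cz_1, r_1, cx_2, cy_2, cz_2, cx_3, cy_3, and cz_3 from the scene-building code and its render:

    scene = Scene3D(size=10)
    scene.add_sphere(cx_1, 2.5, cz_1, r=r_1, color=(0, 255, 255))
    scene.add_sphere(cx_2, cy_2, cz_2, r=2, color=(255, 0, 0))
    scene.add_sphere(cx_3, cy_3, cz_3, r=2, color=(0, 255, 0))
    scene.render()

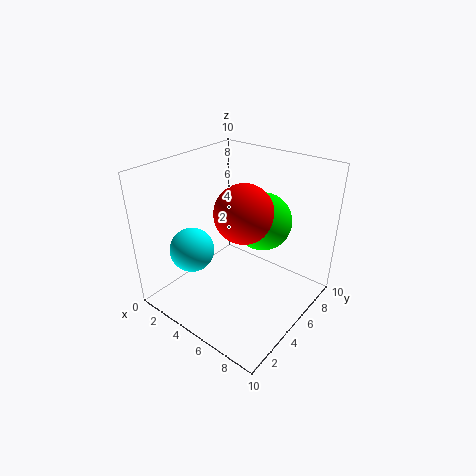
cx_1 = 3, cz_1 = 4.5, r_1 = 1.5, cx_2 = 5.5, cy_2 = 5, cz_2 = 7, cx_3 = 6, cy_3 = 6.5, cz_3 = 6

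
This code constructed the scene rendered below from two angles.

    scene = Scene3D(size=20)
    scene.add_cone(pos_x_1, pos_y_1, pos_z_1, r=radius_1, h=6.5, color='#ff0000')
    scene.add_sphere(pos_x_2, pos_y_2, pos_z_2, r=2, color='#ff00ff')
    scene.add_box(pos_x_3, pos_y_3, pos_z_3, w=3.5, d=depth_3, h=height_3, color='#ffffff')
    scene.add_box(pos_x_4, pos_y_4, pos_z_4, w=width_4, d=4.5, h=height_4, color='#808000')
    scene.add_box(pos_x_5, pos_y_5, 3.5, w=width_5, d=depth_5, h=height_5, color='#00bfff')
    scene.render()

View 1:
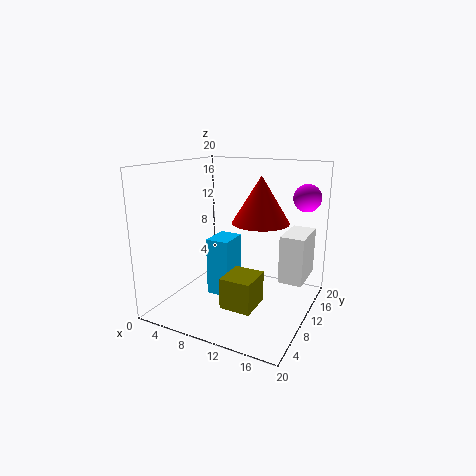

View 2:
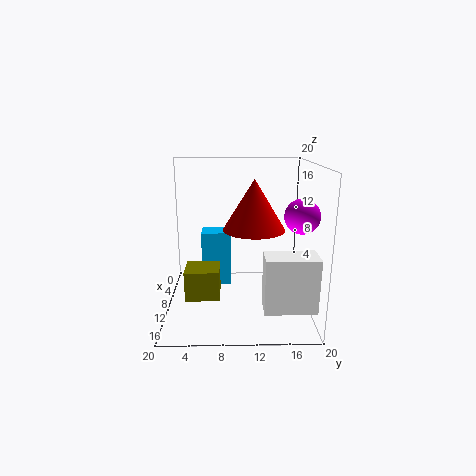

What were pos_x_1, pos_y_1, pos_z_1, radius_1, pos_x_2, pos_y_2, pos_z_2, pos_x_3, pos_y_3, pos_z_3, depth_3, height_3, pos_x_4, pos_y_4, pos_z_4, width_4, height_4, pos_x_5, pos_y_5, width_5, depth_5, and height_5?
pos_x_1 = 12.5; pos_y_1 = 12; pos_z_1 = 12; radius_1 = 4; pos_x_2 = 17.5; pos_y_2 = 17; pos_z_2 = 15; pos_x_3 = 15; pos_y_3 = 13; pos_z_3 = 3; depth_3 = 6.5; height_3 = 7; pos_x_4 = 11; pos_y_4 = 3; pos_z_4 = 3; width_4 = 4; height_4 = 4; pos_x_5 = 8; pos_y_5 = 5; width_5 = 3; depth_5 = 4; height_5 = 7.5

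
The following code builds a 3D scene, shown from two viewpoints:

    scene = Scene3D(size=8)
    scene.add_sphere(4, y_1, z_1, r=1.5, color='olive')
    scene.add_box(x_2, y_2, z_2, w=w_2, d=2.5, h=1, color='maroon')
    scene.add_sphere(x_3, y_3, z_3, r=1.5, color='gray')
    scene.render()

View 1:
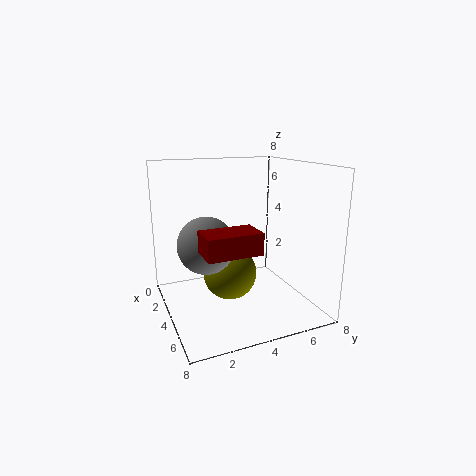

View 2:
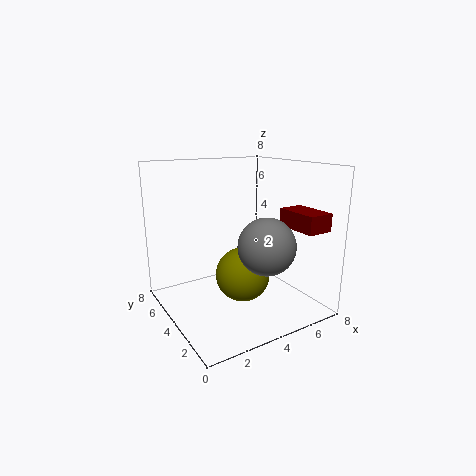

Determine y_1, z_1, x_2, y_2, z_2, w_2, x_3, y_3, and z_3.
y_1 = 3.5; z_1 = 2; x_2 = 6.5; y_2 = 1; z_2 = 4.5; w_2 = 1.5; x_3 = 4.5; y_3 = 2; z_3 = 4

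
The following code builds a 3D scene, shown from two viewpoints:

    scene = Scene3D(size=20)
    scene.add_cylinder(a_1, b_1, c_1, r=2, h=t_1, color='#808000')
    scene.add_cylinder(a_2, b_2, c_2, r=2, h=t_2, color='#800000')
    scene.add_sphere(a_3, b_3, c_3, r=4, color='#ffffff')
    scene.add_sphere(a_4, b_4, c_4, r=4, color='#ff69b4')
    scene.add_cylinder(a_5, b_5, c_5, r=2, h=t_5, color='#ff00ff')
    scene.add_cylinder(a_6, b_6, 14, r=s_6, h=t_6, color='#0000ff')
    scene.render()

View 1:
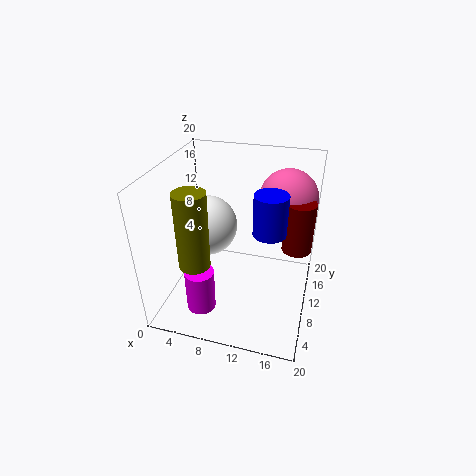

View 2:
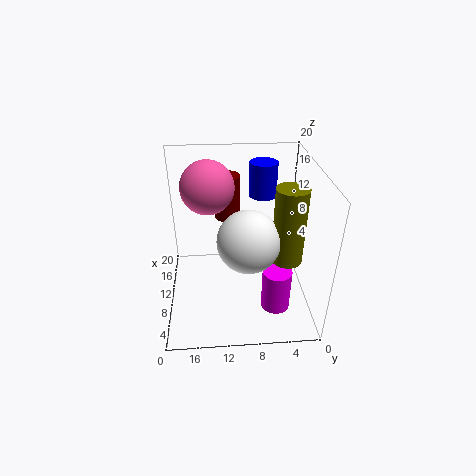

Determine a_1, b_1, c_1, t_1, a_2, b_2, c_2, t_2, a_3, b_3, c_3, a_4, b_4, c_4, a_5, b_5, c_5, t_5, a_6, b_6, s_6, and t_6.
a_1 = 6
b_1 = 4
c_1 = 9
t_1 = 10
a_2 = 18
b_2 = 11
c_2 = 9
t_2 = 7
a_3 = 6
b_3 = 9
c_3 = 12
a_4 = 16
b_4 = 14
c_4 = 15
a_5 = 6
b_5 = 5
c_5 = 1
t_5 = 6
a_6 = 15
b_6 = 6
s_6 = 2
t_6 = 5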